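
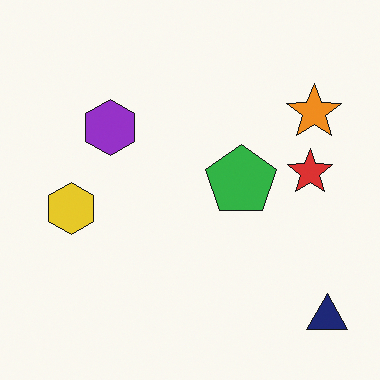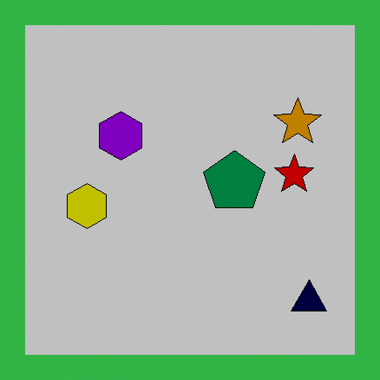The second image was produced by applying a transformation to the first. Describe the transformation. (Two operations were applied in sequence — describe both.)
The second image is the first aggressively posterized, then framed with a green border.

Each flat color has snapped to a coarser quantized level — most visibly, the near-white background has dropped to a flat grey. A solid green frame runs around the edge of the second image, with the content slightly shrunk inside it.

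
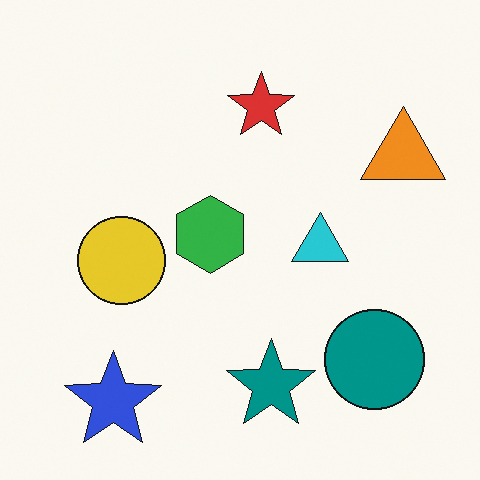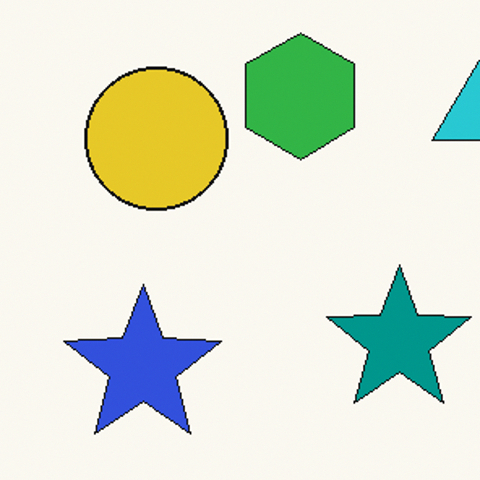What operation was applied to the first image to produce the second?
Cropped tightly and scaled back up.

The visible shapes are larger and the field of view is narrower; shapes near the original edges may be partly or wholly outside the frame — a crop-and-rescale.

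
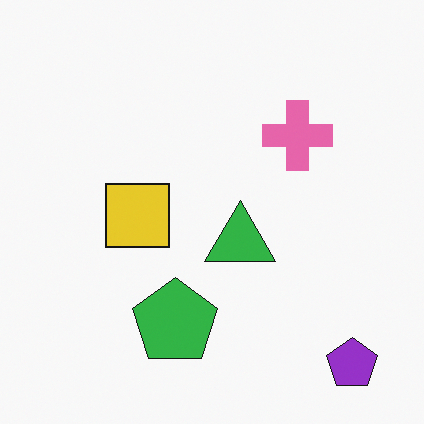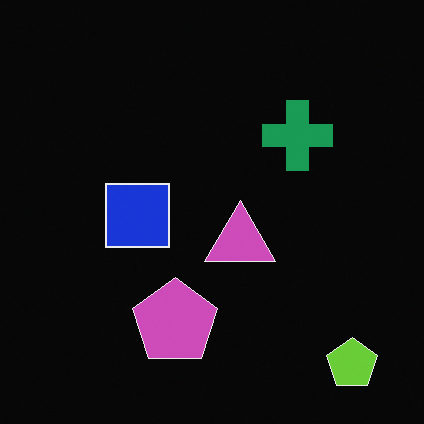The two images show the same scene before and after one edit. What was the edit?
This is the original image color-inverted (negative).

The light background has become dark and every shape's color is its complement — a photographic negative.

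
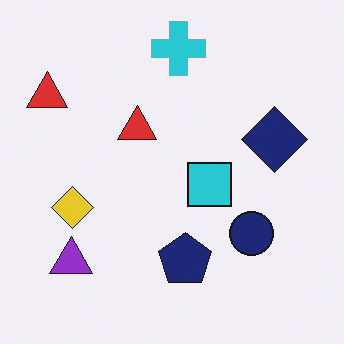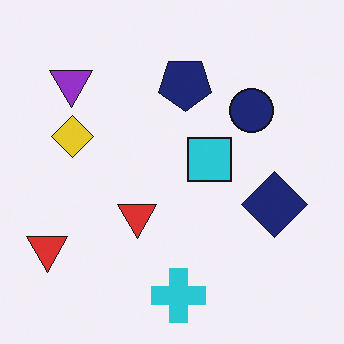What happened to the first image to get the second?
The image was flipped vertically (top ↔ bottom).

The cyan cross is in the top of the first image and the bottom of the second — shapes on opposite sides of the horizontal midline have swapped in a mirror flip.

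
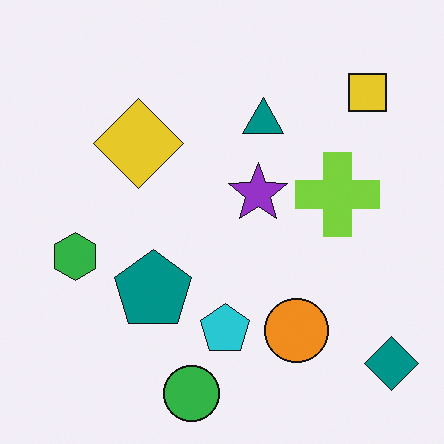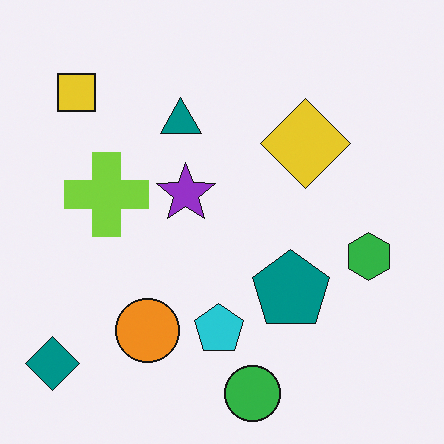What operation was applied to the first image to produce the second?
The second image is the first flipped horizontally (left ↔ right).

The teal diamond is in the bottom-right of the first image and the bottom-left of the second — shapes on opposite sides of the vertical midline have swapped in a mirror flip.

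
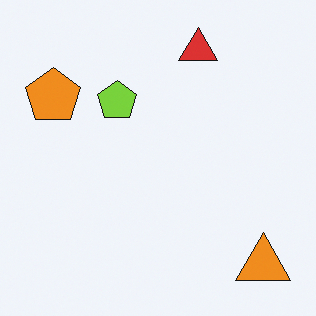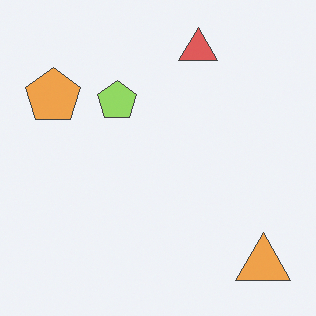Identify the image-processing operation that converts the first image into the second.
This is the original image given slightly reduced contrast.

Tones are pushed toward mid-grey across the whole image — a global contrast change.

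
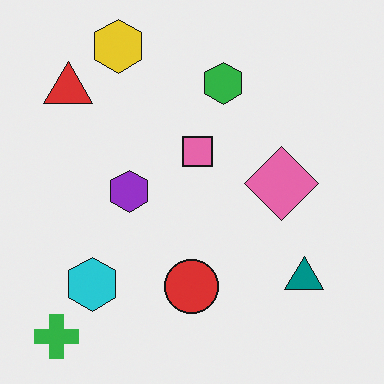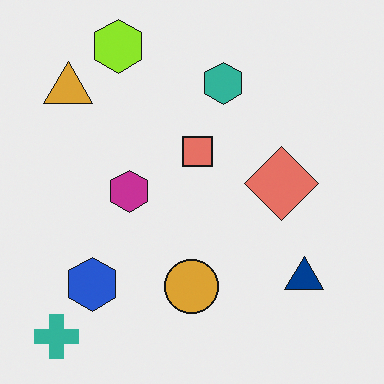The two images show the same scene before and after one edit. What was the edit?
The transformation is: hue-shifted slightly.

Every shape's color has rotated by the same amount around the hue wheel — a uniform hue shift.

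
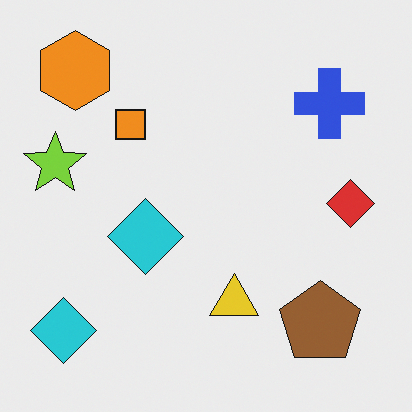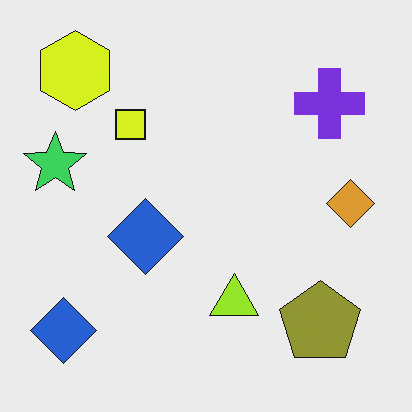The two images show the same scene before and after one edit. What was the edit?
The second image is the first hue-shifted by a small amount.

Every shape's color has rotated by the same amount around the hue wheel — a uniform hue shift.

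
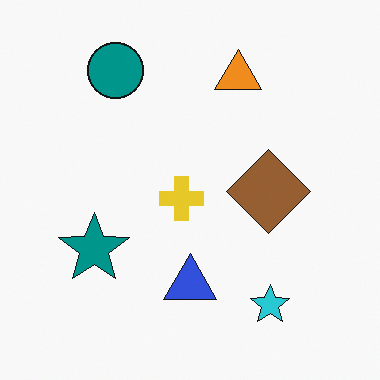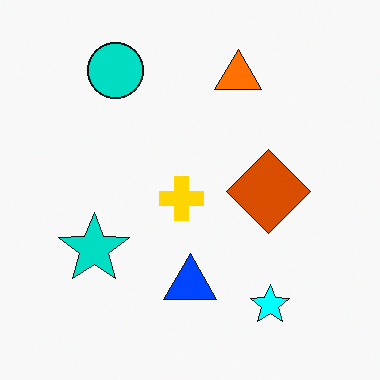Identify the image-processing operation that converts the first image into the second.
The second image is the first heavily oversaturated.

All colors are more vivid — a global saturation change.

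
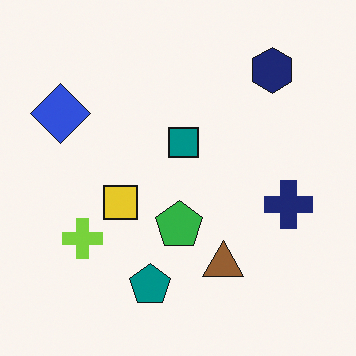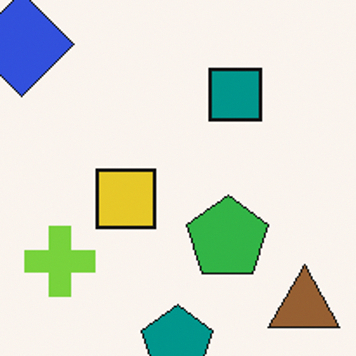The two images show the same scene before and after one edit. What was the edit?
The transformation is: cropped to a noticeably smaller region and rescaled.

The visible shapes are larger and the field of view is narrower; shapes near the original edges may be partly or wholly outside the frame — a crop-and-rescale.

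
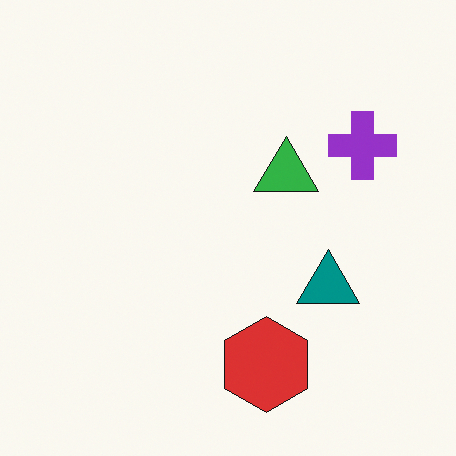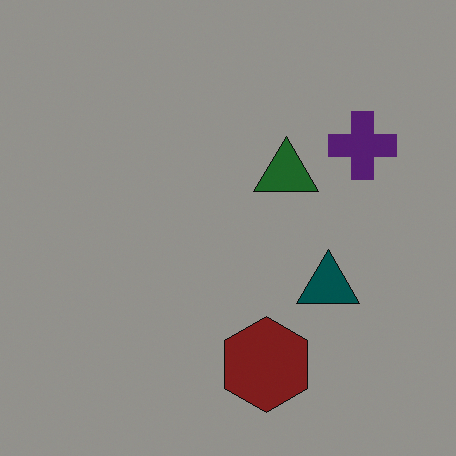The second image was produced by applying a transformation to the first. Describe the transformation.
This is the original image darkened a lot.

Every pixel — background and shapes alike — is uniformly darkened.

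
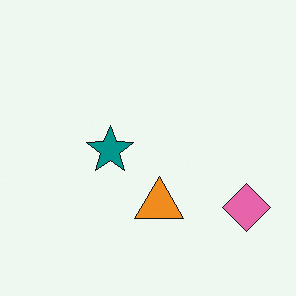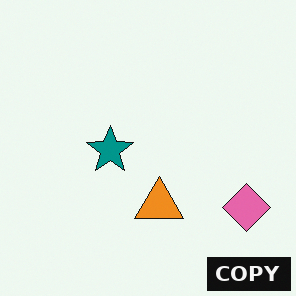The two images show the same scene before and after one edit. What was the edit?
This is the original image watermarked with the text "COPY" in the lower-right corner.

A dark label reading "COPY" appears in the lower-right corner.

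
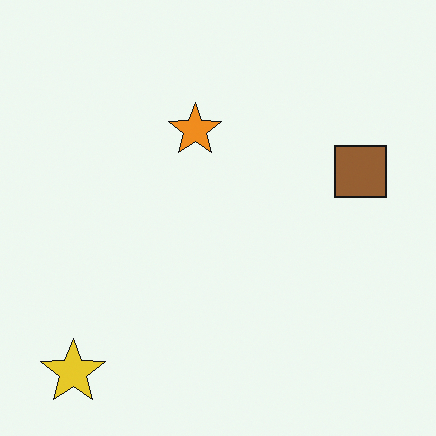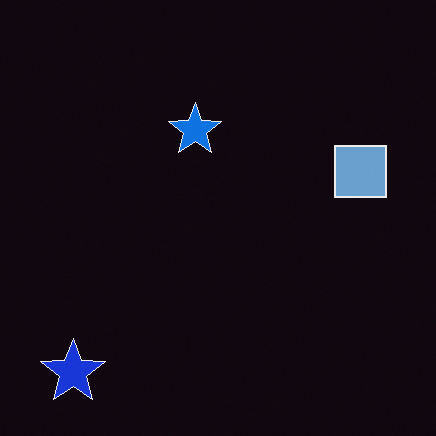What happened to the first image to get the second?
The second image is the first color-inverted (negative).

The light background has become dark and every shape's color is its complement — a photographic negative.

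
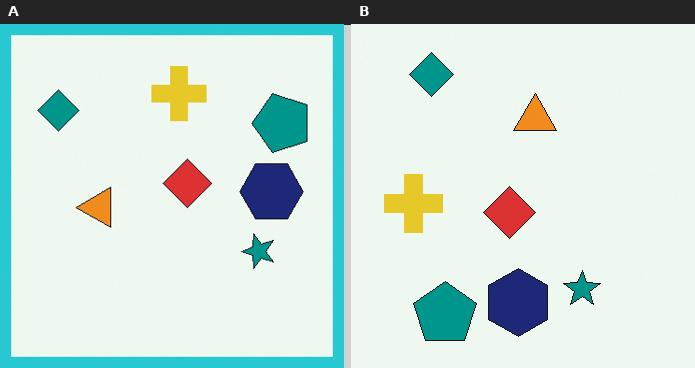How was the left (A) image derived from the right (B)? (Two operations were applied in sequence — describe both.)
The image was transposed (reflected across the top-left ↔ bottom-right diagonal), then framed with a cyan border.

Shapes have swapped their row and column positions — what was in the top-right is now in the bottom-left — a diagonal reflection. A solid cyan frame runs around the edge of the left (A) image, with the content slightly shrunk inside it.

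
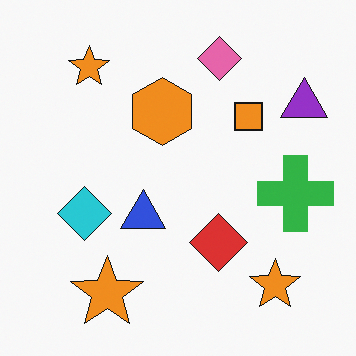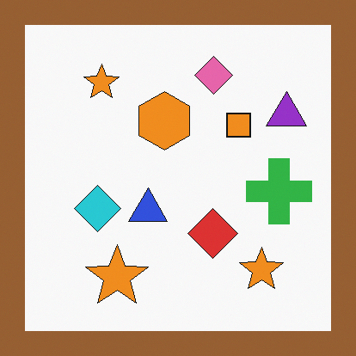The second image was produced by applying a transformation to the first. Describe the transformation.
This is the original image framed with a brown border.

A solid brown frame runs around the edge of the second image, with the content slightly shrunk inside it.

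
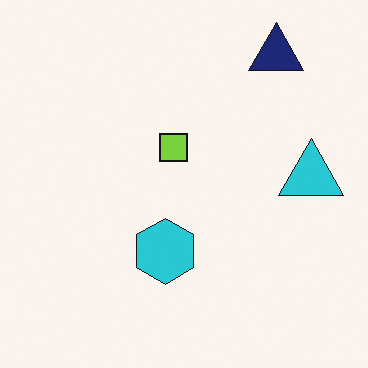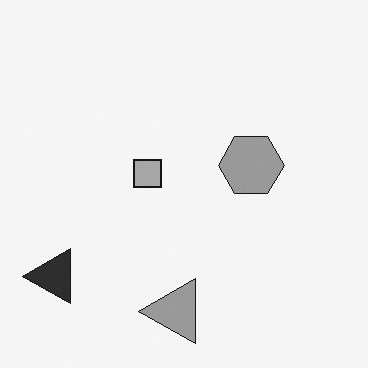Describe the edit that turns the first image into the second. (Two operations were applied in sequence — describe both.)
The transformation is: converted to grayscale, then transposed (reflected across the top-left ↔ bottom-right diagonal).

All color is removed — every shape is now a shade of grey. Shapes have swapped their row and column positions — what was in the top-right is now in the bottom-left — a diagonal reflection.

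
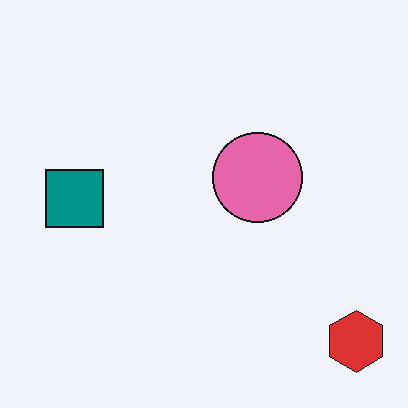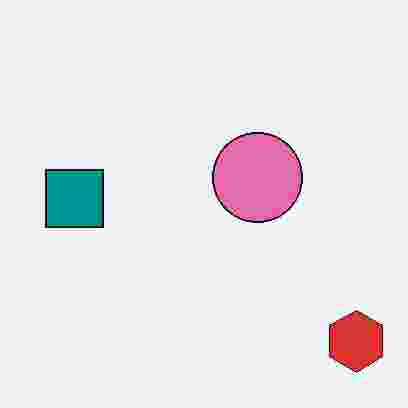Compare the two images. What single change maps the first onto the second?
Degraded with heavy JPEG compression.

Blocky 8×8 compression artifacts appear around shape edges and the flat background shows ringing — characteristic JPEG degradation.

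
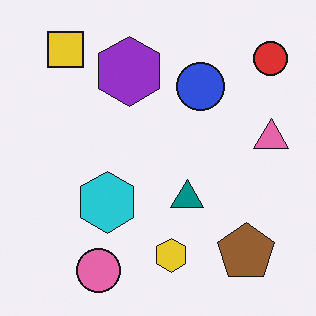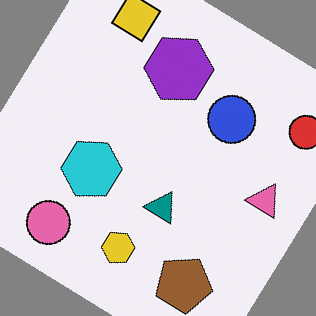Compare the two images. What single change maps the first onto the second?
The image was rotated clockwise by a large amount — several tens of degrees.

Every shape is tilted by the same angle and the image corners show triangular fill wedges — a whole-image rotation by a non-right angle.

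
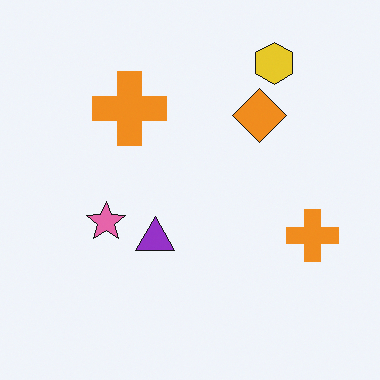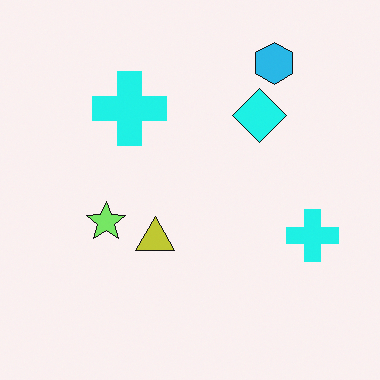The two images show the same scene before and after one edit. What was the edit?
It was hue-shifted noticeably.

Every shape's color has rotated by the same amount around the hue wheel — a uniform hue shift.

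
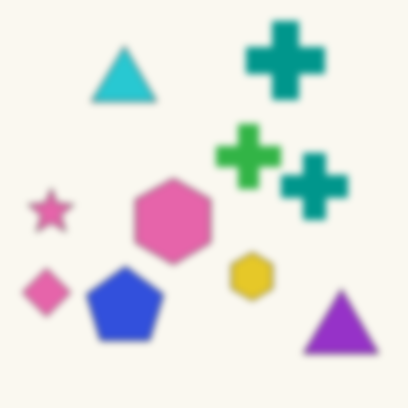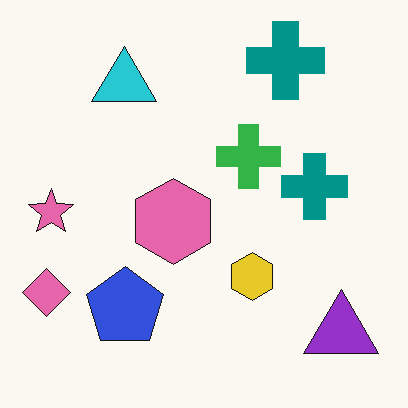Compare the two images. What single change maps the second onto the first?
It was noticeably gaussian-blurred.

Shape edges and outlines are uniformly softened across the whole image.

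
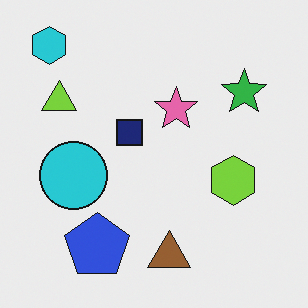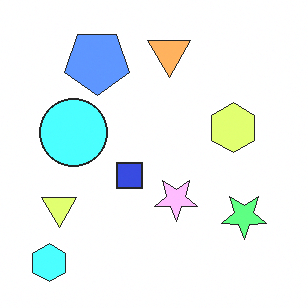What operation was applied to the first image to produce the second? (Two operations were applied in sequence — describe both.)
Brightened a lot, then flipped vertically (top ↔ bottom).

Every pixel — background and shapes alike — is uniformly brightened. The cyan hexagon is in the top-left of the first image and the bottom-left of the second — shapes on opposite sides of the horizontal midline have swapped in a mirror flip.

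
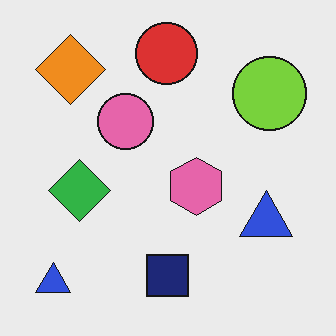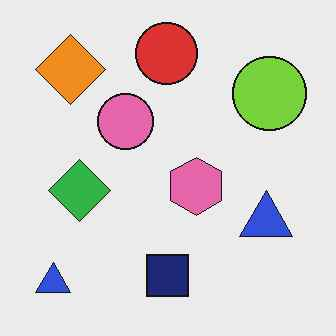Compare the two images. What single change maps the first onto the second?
Given moderate JPEG compression.

Blocky 8×8 compression artifacts appear around shape edges and the flat background shows ringing — characteristic JPEG degradation.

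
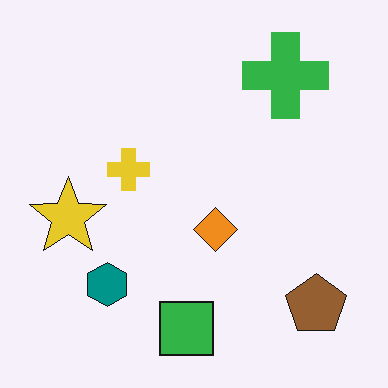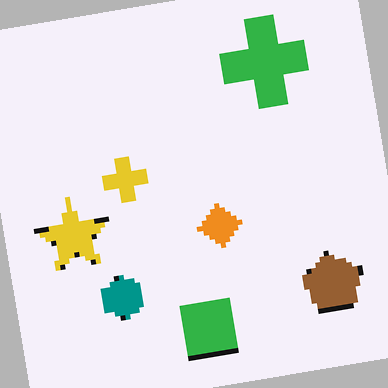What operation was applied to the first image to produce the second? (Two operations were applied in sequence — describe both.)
The transformation is: lightly pixelated (a mild mosaic effect), then rotated counter-clockwise by a small amount.

Shapes are reduced to large square blocks; fine edges and outlines are lost — a downscale-then-upscale (mosaic) effect. Every shape is tilted by the same angle and the image corners show triangular fill wedges — a whole-image rotation by a non-right angle.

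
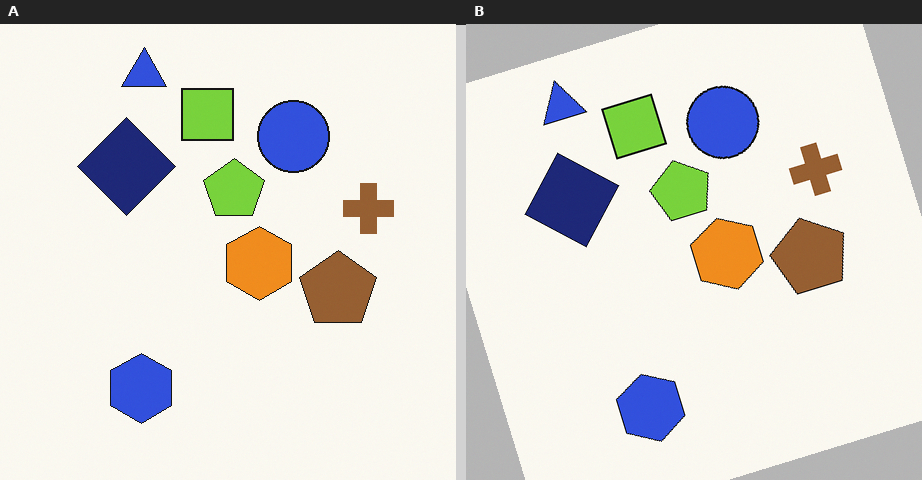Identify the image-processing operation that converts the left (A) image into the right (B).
This is the original image rotated counter-clockwise by a moderate amount.

Every shape is tilted by the same angle and the image corners show triangular fill wedges — a whole-image rotation by a non-right angle.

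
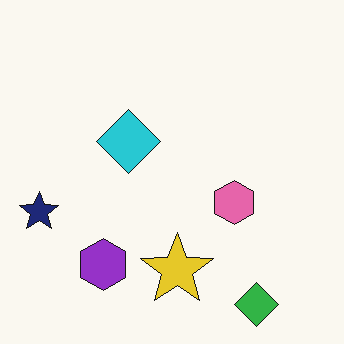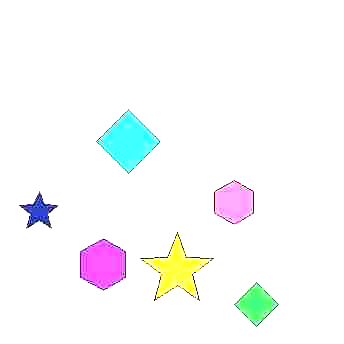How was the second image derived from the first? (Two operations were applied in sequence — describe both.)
It was heavily JPEG-compressed with obvious blocking artifacts, then noticeably brightened.

Blocky 8×8 compression artifacts appear around shape edges and the flat background shows ringing — characteristic JPEG degradation. Every pixel — background and shapes alike — is uniformly brightened.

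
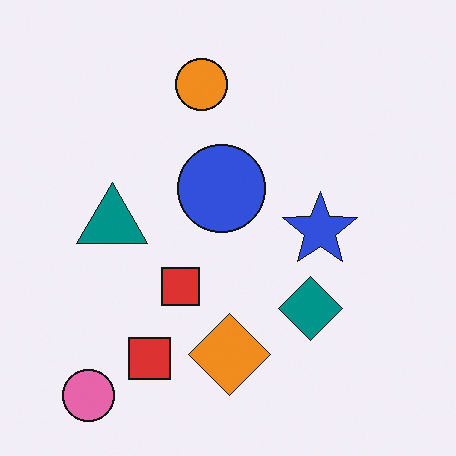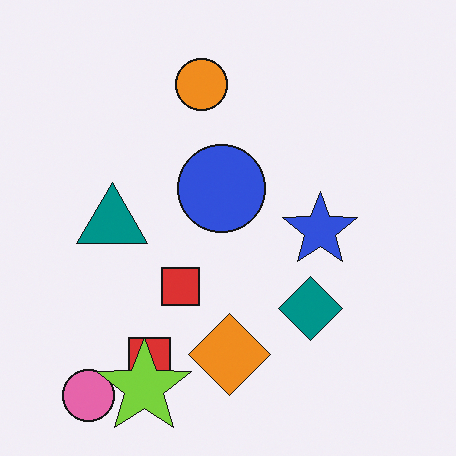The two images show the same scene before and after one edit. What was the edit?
The second image is the first overlaid with an additional lime star.

A lime star appears in the second image that is absent from the first.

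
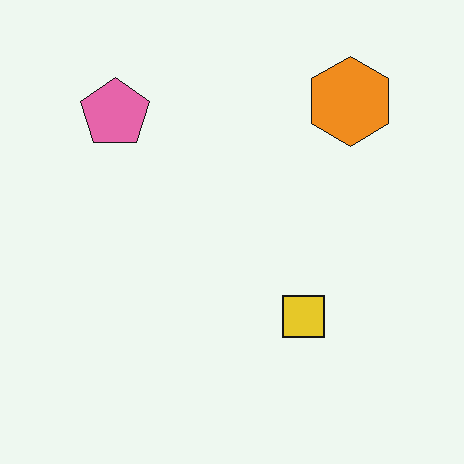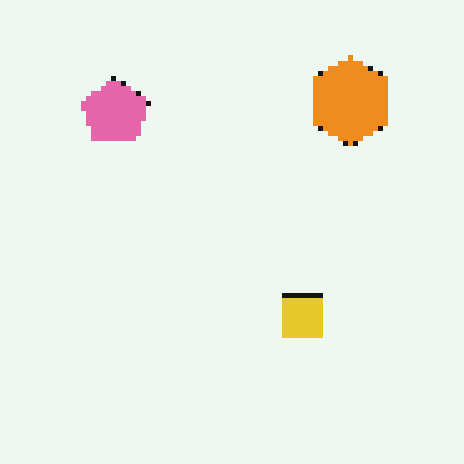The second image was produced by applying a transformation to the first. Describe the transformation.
The image was mildly pixelated.

Shapes are reduced to large square blocks; fine edges and outlines are lost — a downscale-then-upscale (mosaic) effect.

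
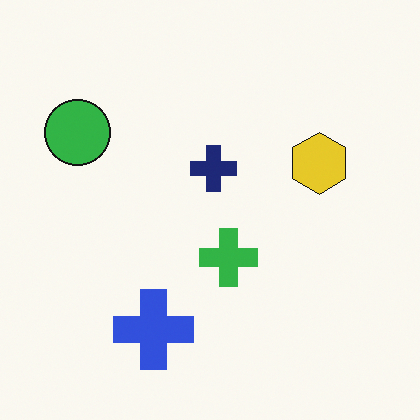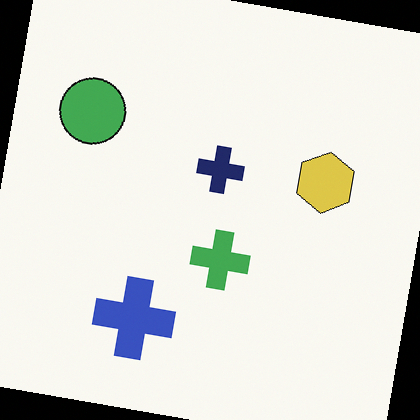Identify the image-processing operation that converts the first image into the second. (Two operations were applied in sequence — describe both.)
The transformation is: rotated clockwise by a slight angle, then slightly desaturated.

Every shape is tilted by the same angle and the image corners show triangular fill wedges — a whole-image rotation by a non-right angle. All colors are more muted and greyish — a global saturation change.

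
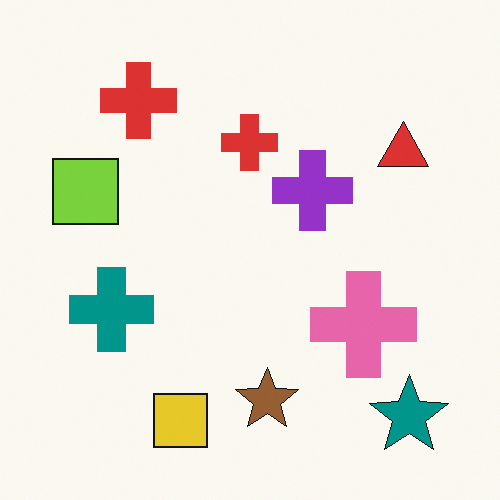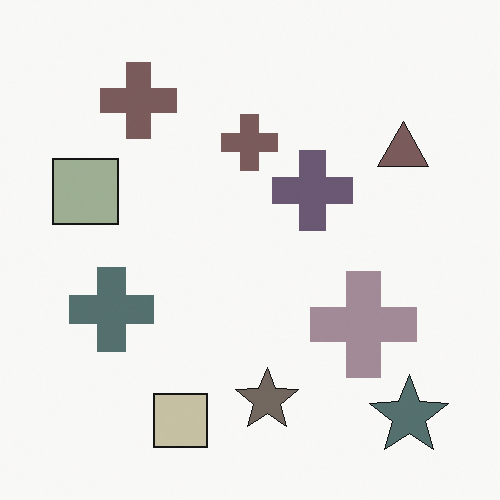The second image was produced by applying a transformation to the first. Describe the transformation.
Heavily desaturated.

All colors are more muted and greyish — a global saturation change.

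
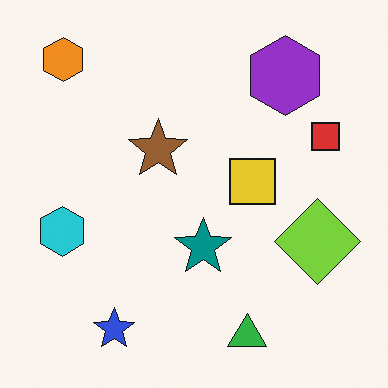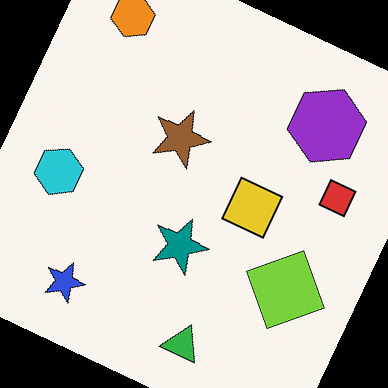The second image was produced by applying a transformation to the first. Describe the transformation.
The image was rotated clockwise by a moderate amount.

Every shape is tilted by the same angle and the image corners show triangular fill wedges — a whole-image rotation by a non-right angle.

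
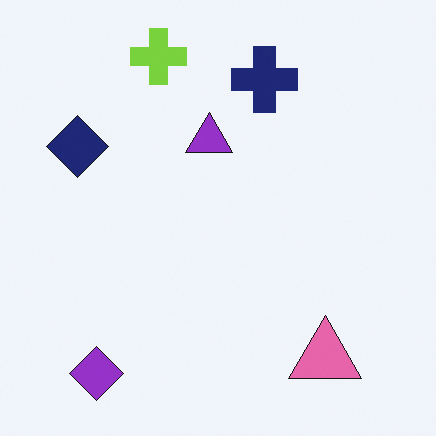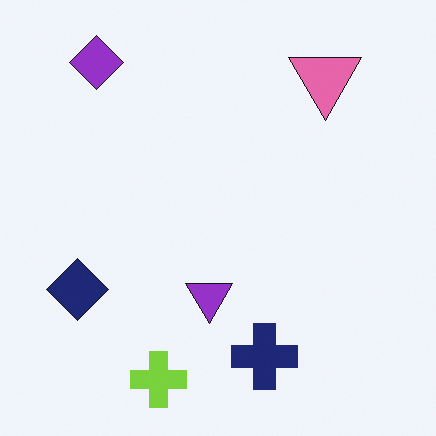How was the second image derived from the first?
The transformation is: flipped vertically (top ↔ bottom).

The lime cross is in the top of the first image and the bottom of the second — shapes on opposite sides of the horizontal midline have swapped in a mirror flip.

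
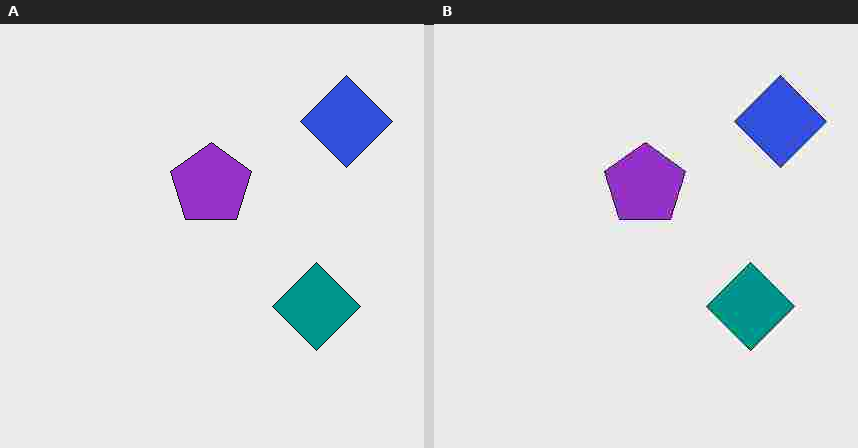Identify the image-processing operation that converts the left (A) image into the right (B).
The image was heavily JPEG-compressed with obvious blocking artifacts.

Blocky 8×8 compression artifacts appear around shape edges and the flat background shows ringing — characteristic JPEG degradation.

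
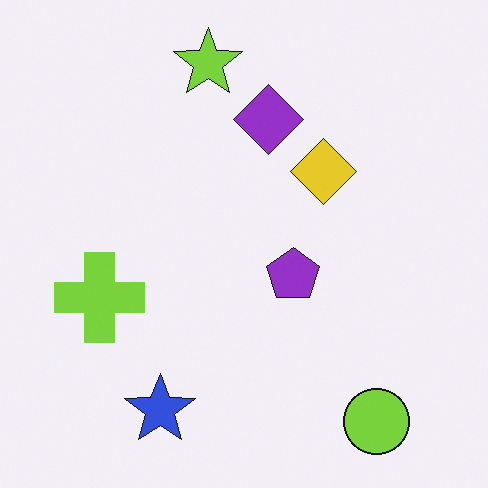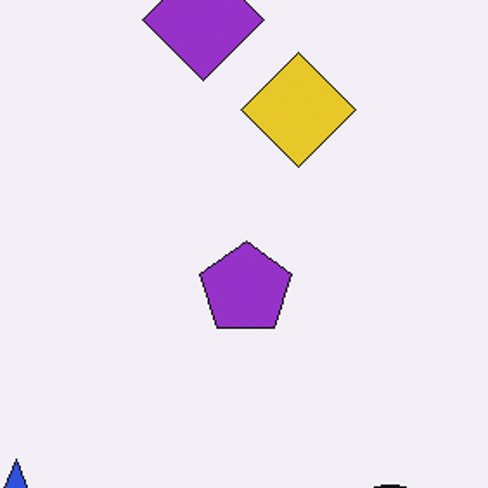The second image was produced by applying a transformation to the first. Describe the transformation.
The transformation is: cropped to a noticeably smaller region and rescaled.

The visible shapes are larger and the field of view is narrower; shapes near the original edges may be partly or wholly outside the frame — a crop-and-rescale.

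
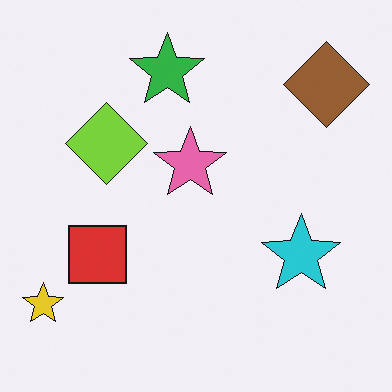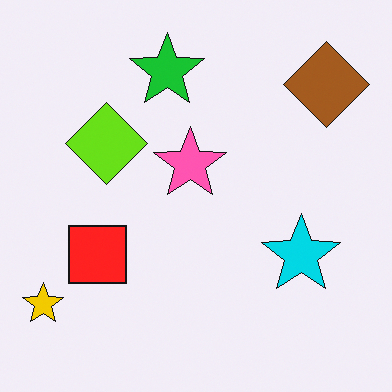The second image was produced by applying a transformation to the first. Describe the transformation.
This is the original image slightly oversaturated.

All colors are more vivid — a global saturation change.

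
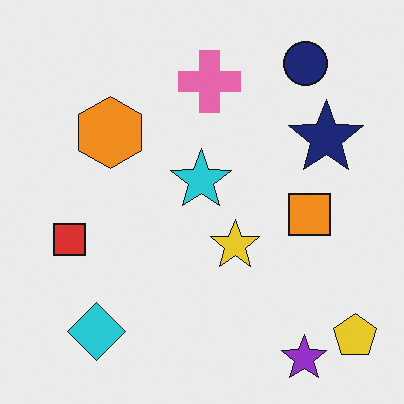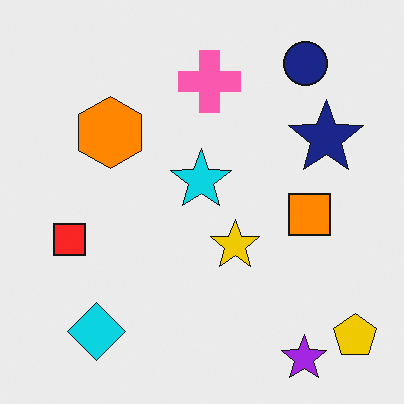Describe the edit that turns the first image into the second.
The second image is the first slightly oversaturated.

All colors are more vivid — a global saturation change.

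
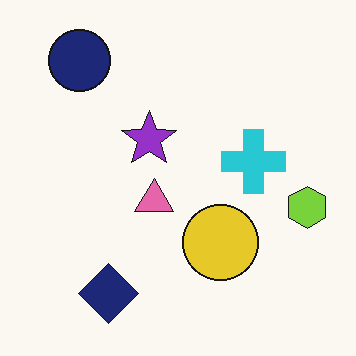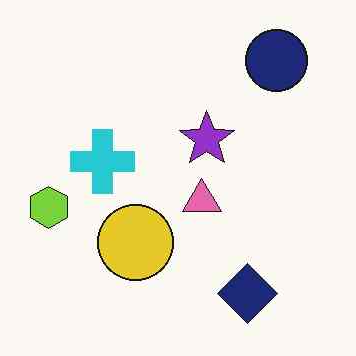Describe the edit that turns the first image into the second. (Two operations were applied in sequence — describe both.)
Given moderate JPEG compression, then flipped horizontally (left ↔ right).

Blocky 8×8 compression artifacts appear around shape edges and the flat background shows ringing — characteristic JPEG degradation. The lime hexagon is in the right of the first image and the left of the second — shapes on opposite sides of the vertical midline have swapped in a mirror flip.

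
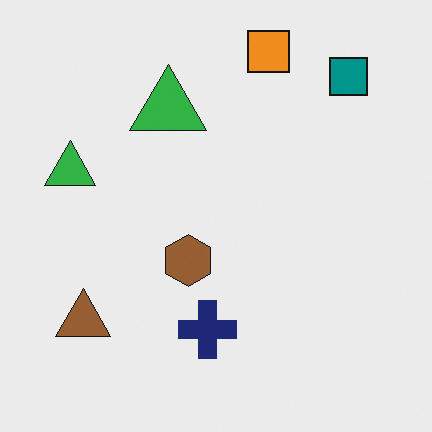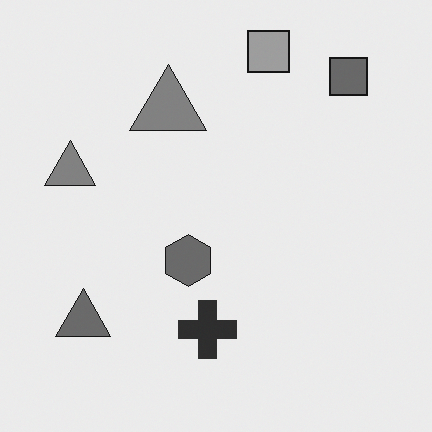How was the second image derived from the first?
The second image is the first converted to grayscale.

All color is removed — every shape is now a shade of grey.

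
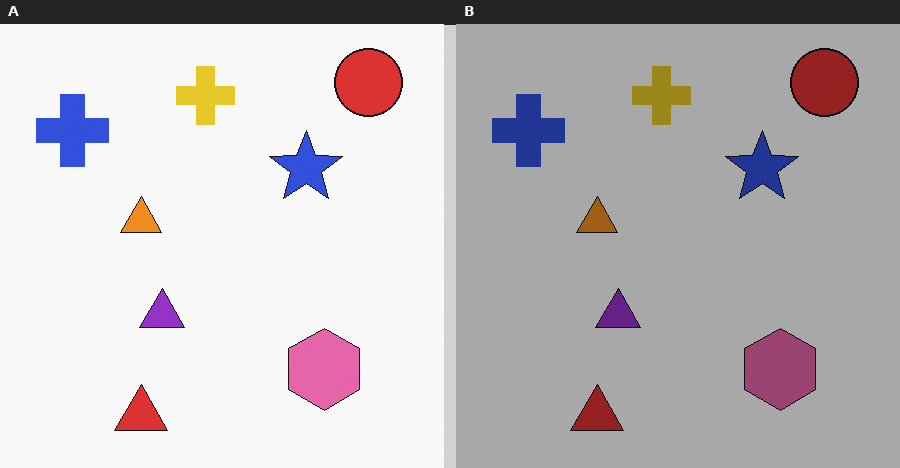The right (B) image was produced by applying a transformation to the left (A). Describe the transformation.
The image was noticeably darkened.

Every pixel — background and shapes alike — is uniformly darkened.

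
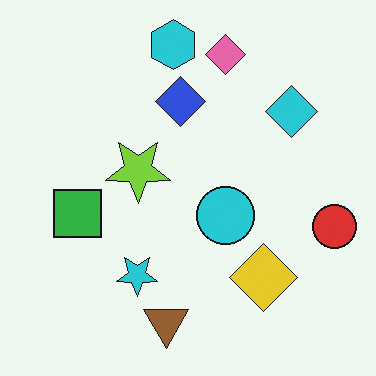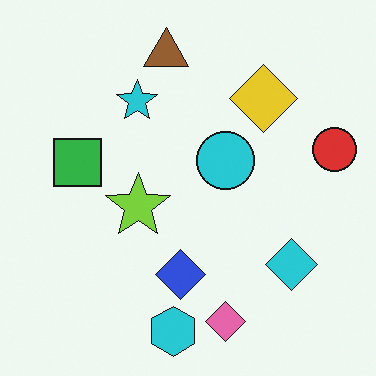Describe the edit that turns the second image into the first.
Flipped vertically (top ↔ bottom).

The cyan hexagon is in the bottom of the second image and the top of the first — shapes on opposite sides of the horizontal midline have swapped in a mirror flip.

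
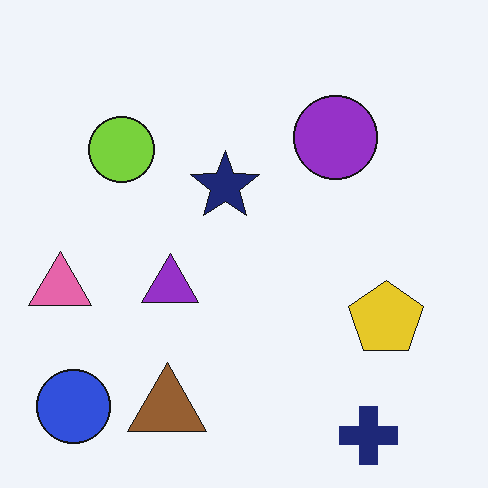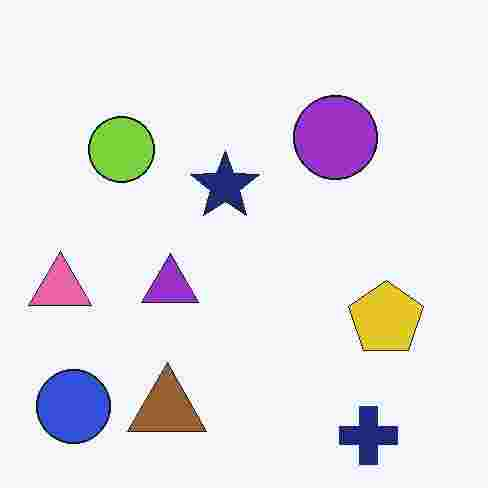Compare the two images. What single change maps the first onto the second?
This is the original image heavily JPEG-compressed with obvious blocking artifacts.

Blocky 8×8 compression artifacts appear around shape edges and the flat background shows ringing — characteristic JPEG degradation.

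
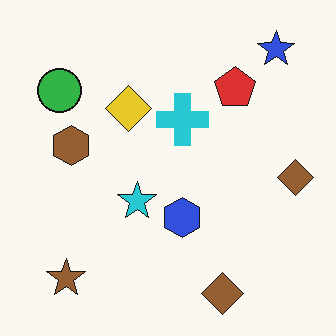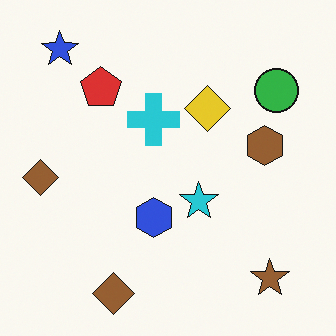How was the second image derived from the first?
Flipped horizontally (left ↔ right).

The green circle is in the top-left of the first image and the top-right of the second — shapes on opposite sides of the vertical midline have swapped in a mirror flip.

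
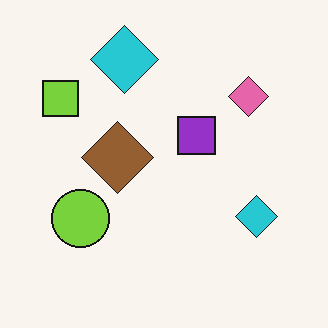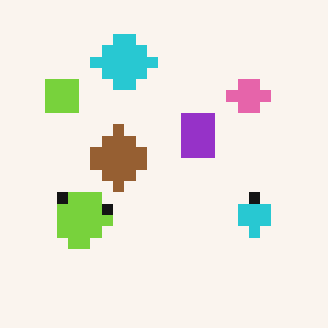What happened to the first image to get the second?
The transformation is: heavily pixelated into large blocks.

Shapes are reduced to large square blocks; fine edges and outlines are lost — a downscale-then-upscale (mosaic) effect.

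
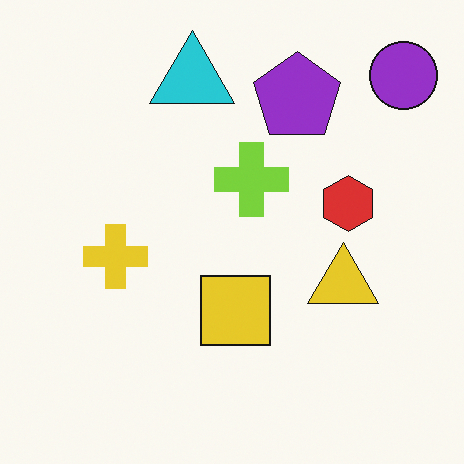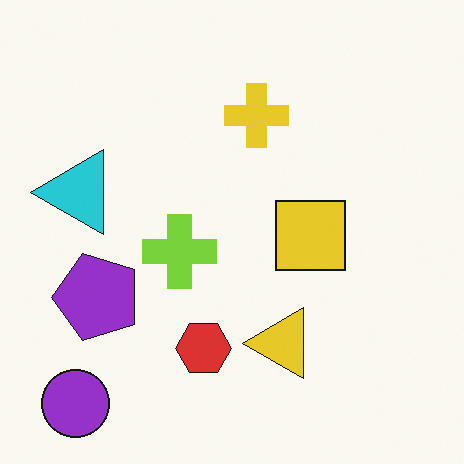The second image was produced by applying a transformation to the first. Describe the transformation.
This is the original image transposed (reflected across the top-left ↔ bottom-right diagonal).

Shapes have swapped their row and column positions — what was in the top-right is now in the bottom-left — a diagonal reflection.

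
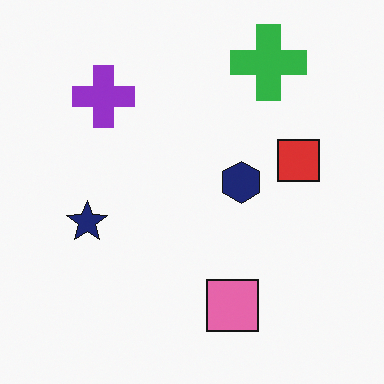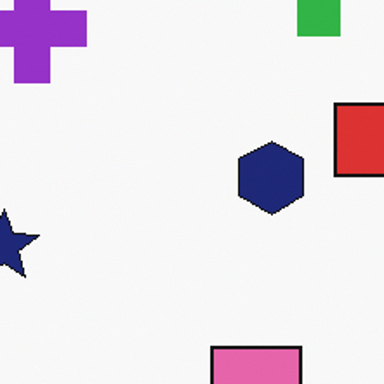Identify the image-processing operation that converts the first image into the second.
This is the original image cropped to a noticeably smaller region and rescaled.

The visible shapes are larger and the field of view is narrower; shapes near the original edges may be partly or wholly outside the frame — a crop-and-rescale.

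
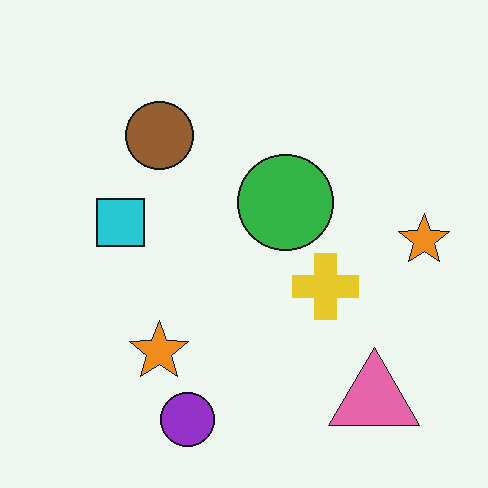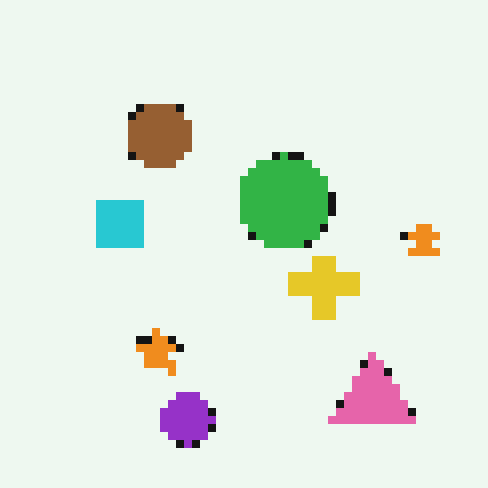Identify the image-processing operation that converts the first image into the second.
The image was pixelated into visible square blocks.

Shapes are reduced to large square blocks; fine edges and outlines are lost — a downscale-then-upscale (mosaic) effect.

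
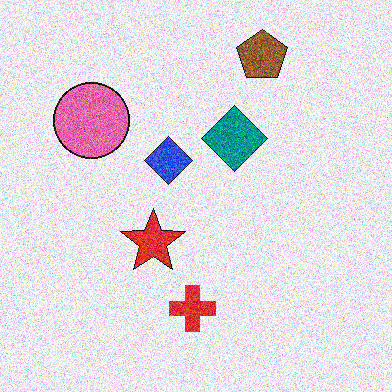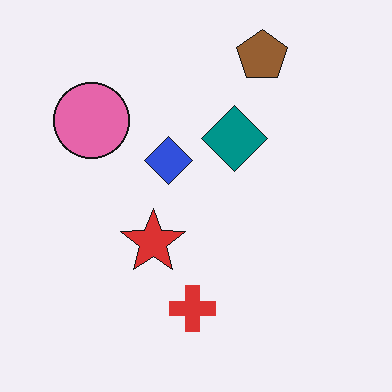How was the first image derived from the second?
The first image is the second degraded with strong gaussian noise.

Random speckle covers the whole image, including the flat background.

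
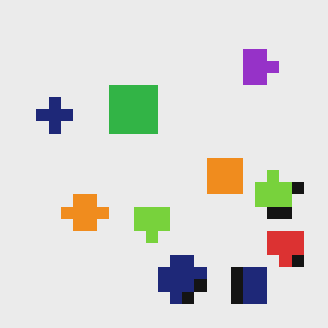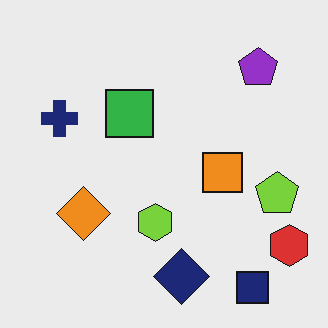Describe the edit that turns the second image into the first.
Coarsely pixelated.

Shapes are reduced to large square blocks; fine edges and outlines are lost — a downscale-then-upscale (mosaic) effect.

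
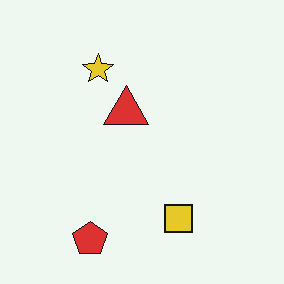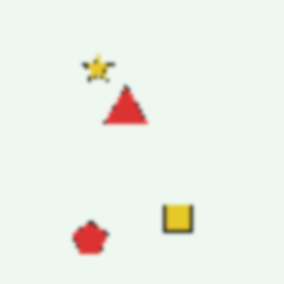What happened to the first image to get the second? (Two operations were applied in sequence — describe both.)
The transformation is: mildly pixelated, then given a subtle gaussian blur.

Shapes are reduced to large square blocks; fine edges and outlines are lost — a downscale-then-upscale (mosaic) effect. Shape edges and outlines are uniformly softened across the whole image.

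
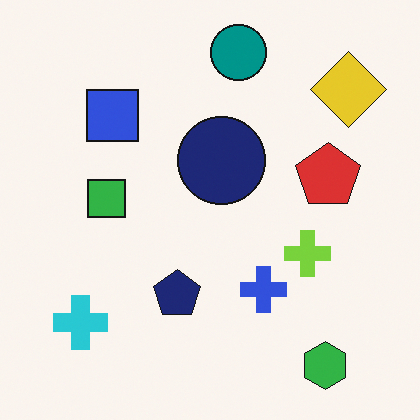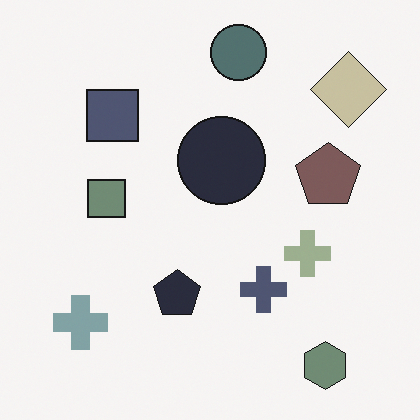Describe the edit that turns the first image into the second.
It was made much more muted (saturation change).

All colors are more muted and greyish — a global saturation change.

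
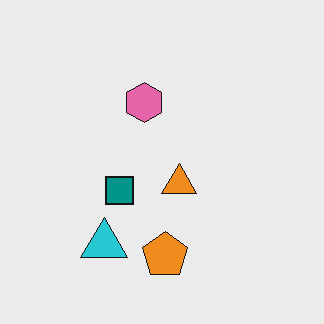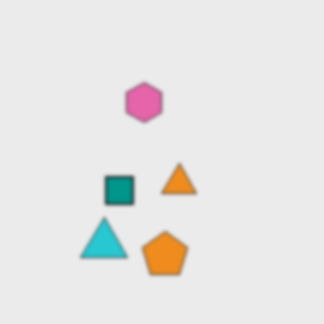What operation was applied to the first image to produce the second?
The second image is the first slightly softened.

Shape edges and outlines are uniformly softened across the whole image.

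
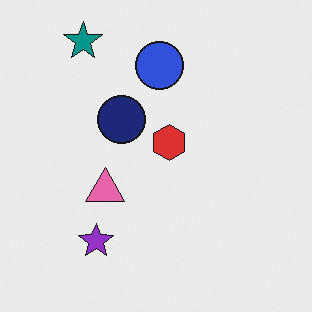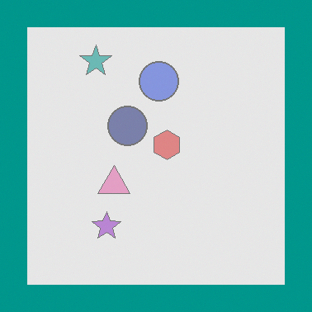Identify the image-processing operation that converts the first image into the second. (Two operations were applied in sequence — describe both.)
Washed out (contrast reduced), then framed with a teal border.

Tones are pushed toward mid-grey across the whole image — a global contrast change. A solid teal frame runs around the edge of the second image, with the content slightly shrunk inside it.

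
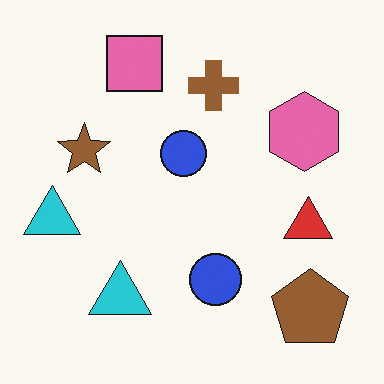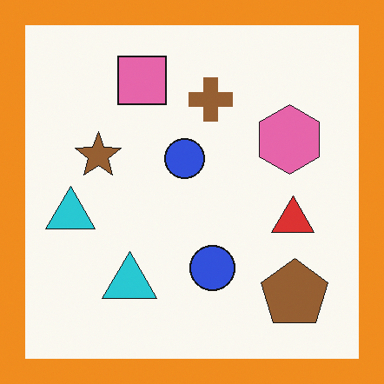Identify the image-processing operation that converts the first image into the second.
It was framed with a orange border.

A solid orange frame runs around the edge of the second image, with the content slightly shrunk inside it.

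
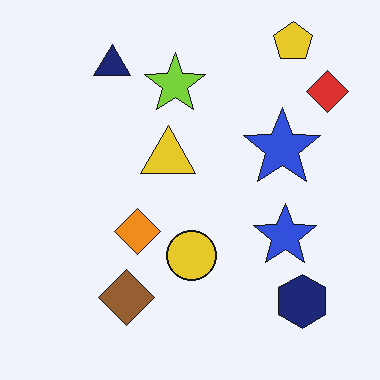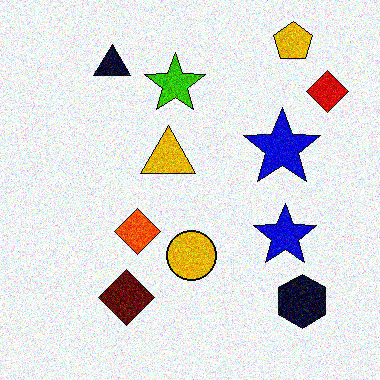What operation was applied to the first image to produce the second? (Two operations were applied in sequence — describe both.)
The image was boosted in contrast, then degraded with strong gaussian noise.

Tones are pushed away from mid-grey across the whole image — a global contrast change. Random speckle covers the whole image, including the flat background.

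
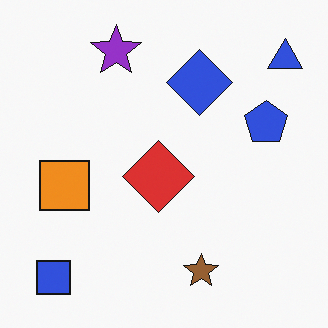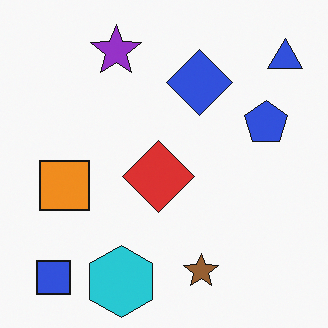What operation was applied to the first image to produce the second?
The image was overlaid with an additional cyan hexagon.

A cyan hexagon appears in the second image that is absent from the first.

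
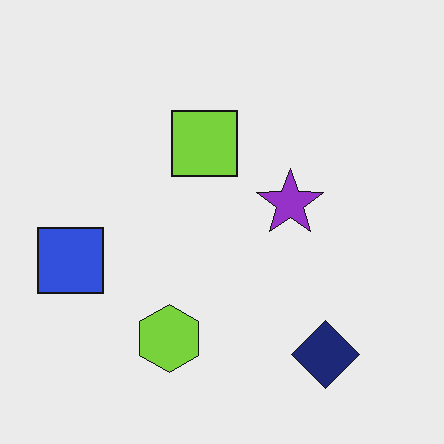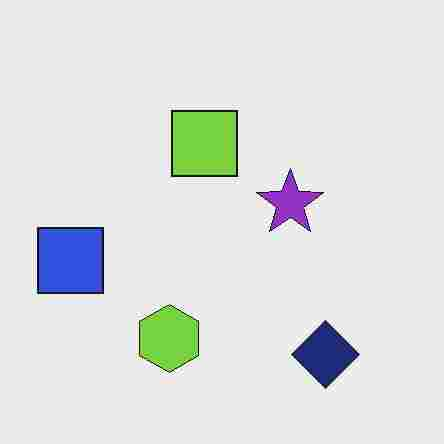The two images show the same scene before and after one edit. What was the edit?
This is the original image degraded with heavy JPEG compression.

Blocky 8×8 compression artifacts appear around shape edges and the flat background shows ringing — characteristic JPEG degradation.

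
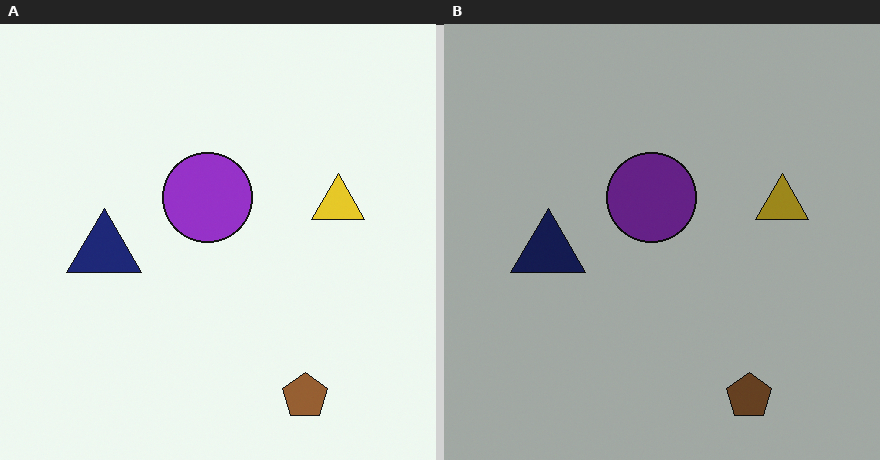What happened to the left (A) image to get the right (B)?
Noticeably darkened.

Every pixel — background and shapes alike — is uniformly darkened.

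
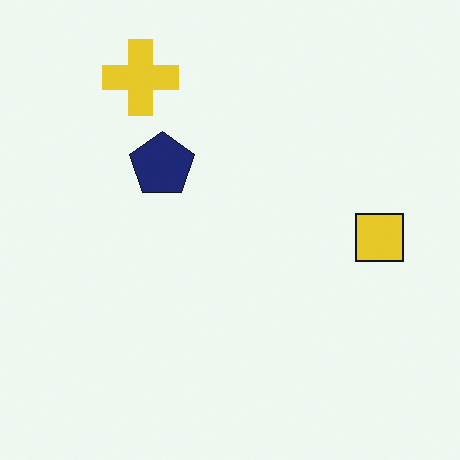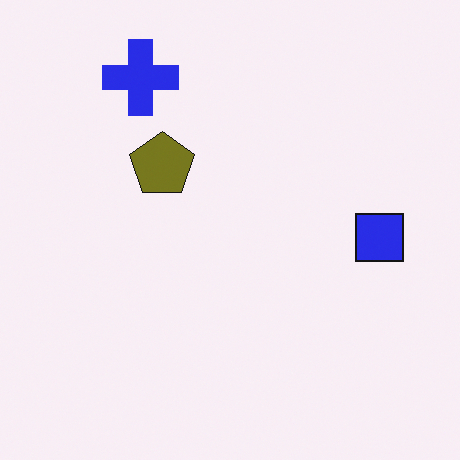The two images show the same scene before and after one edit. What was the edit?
The image was hue-shifted by a large amount.

Every shape's color has rotated by the same amount around the hue wheel — a uniform hue shift.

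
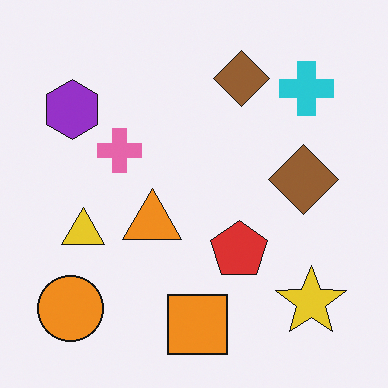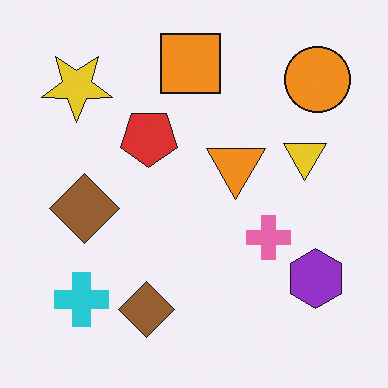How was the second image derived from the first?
The second image is the first rotated 180°.

The orange circle sits in the bottom-left of the first image and the top-right of the second — consistent with a whole-image 180° rotation.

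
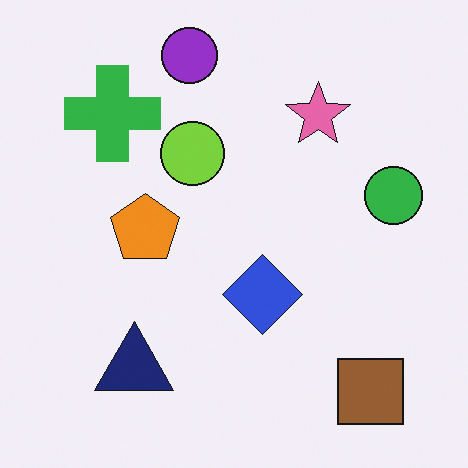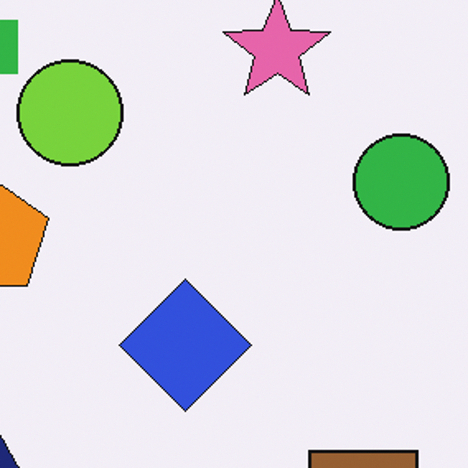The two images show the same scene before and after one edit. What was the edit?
The second image is the first cropped to a noticeably smaller region and rescaled.

The visible shapes are larger and the field of view is narrower; shapes near the original edges may be partly or wholly outside the frame — a crop-and-rescale.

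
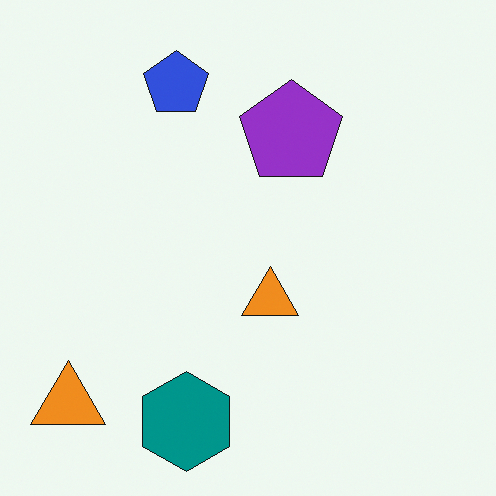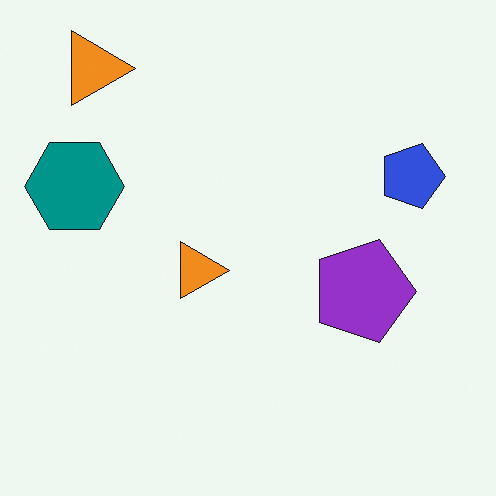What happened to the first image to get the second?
The transformation is: rotated 90° clockwise.

The teal hexagon sits in the bottom of the first image and the left of the second — consistent with a whole-image 90° clockwise rotation.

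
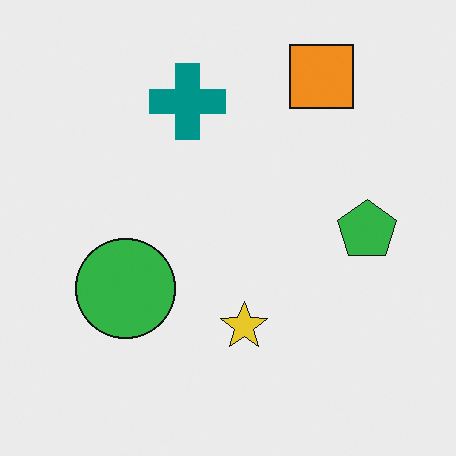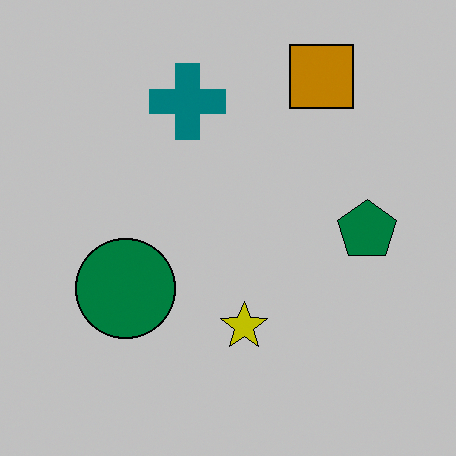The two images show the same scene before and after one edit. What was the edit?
It was heavily posterized to just a handful of flat colors.

Each flat color has snapped to a coarser quantized level — most visibly, the near-white background has dropped to a flat grey.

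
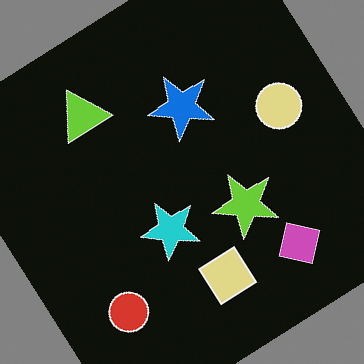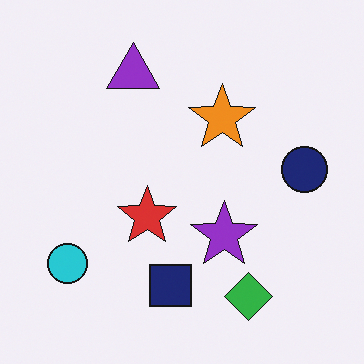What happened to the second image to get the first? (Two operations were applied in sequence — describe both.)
The transformation is: color-inverted (negative), then rotated counter-clockwise by a large amount — several tens of degrees.

The light background has become dark and every shape's color is its complement — a photographic negative. Every shape is tilted by the same angle and the image corners show triangular fill wedges — a whole-image rotation by a non-right angle.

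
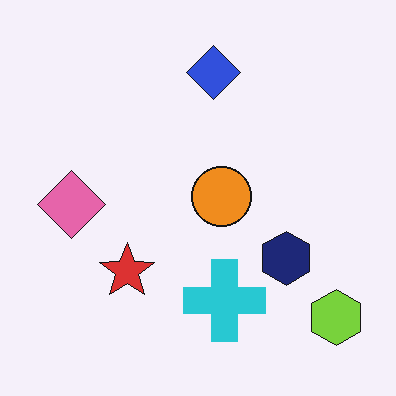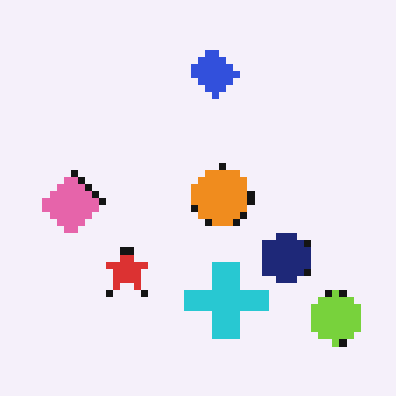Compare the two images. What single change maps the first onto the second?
Moderately pixelated.

Shapes are reduced to large square blocks; fine edges and outlines are lost — a downscale-then-upscale (mosaic) effect.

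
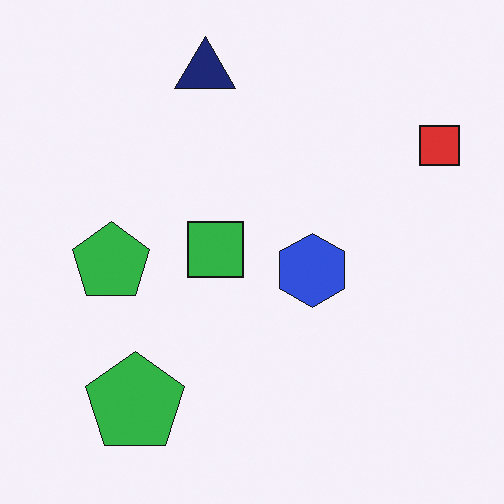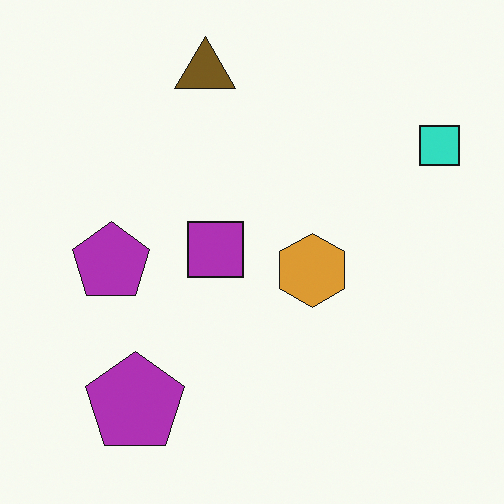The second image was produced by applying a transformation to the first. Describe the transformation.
This is the original image hue-shifted by a large amount.

Every shape's color has rotated by the same amount around the hue wheel — a uniform hue shift.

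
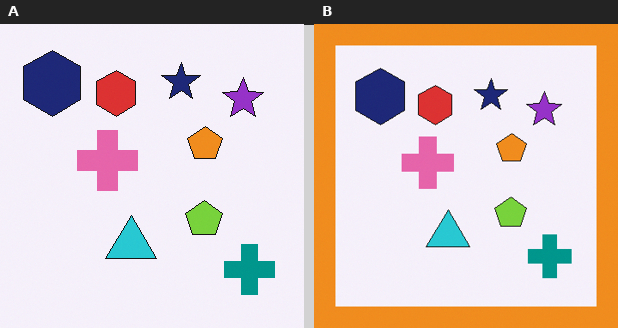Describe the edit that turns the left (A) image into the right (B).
It was framed with a orange border.

A solid orange frame runs around the edge of the right (B) image, with the content slightly shrunk inside it.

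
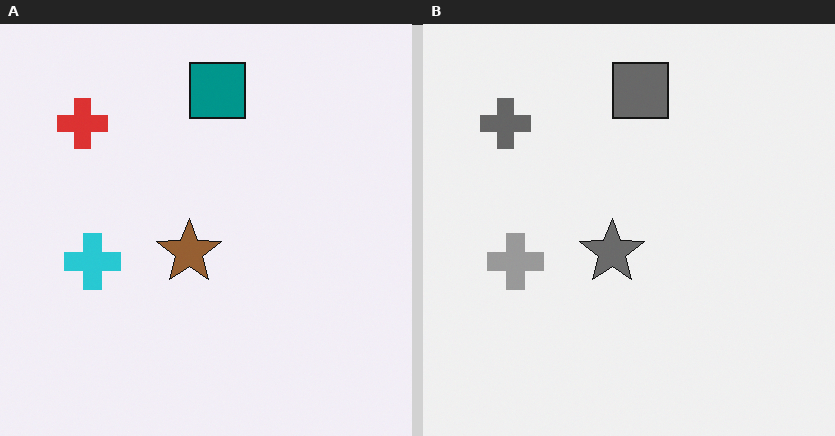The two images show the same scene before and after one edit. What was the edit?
It was converted to grayscale.

All color is removed — every shape is now a shade of grey.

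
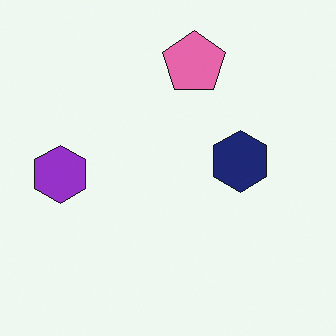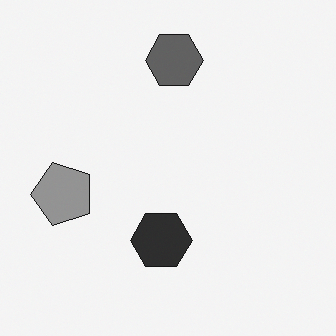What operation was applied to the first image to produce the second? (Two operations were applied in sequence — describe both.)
Converted to grayscale, then transposed (reflected across the top-left ↔ bottom-right diagonal).

All color is removed — every shape is now a shade of grey. Shapes have swapped their row and column positions — what was in the top-right is now in the bottom-left — a diagonal reflection.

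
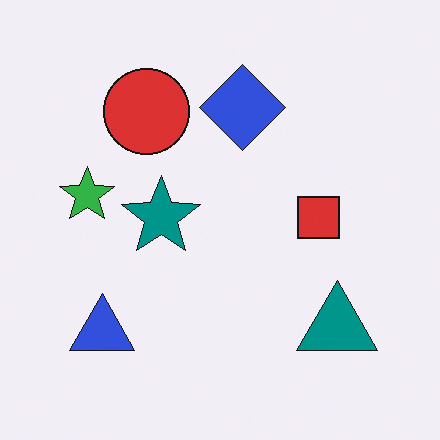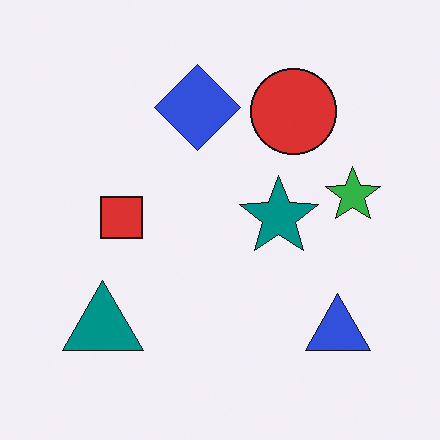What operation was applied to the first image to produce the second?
It was flipped horizontally (left ↔ right).

The green star is in the left of the first image and the right of the second — shapes on opposite sides of the vertical midline have swapped in a mirror flip.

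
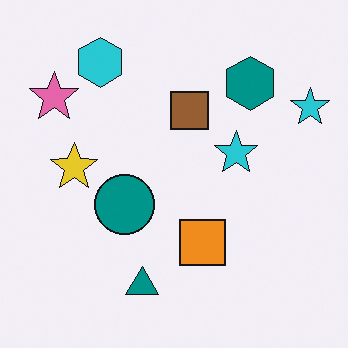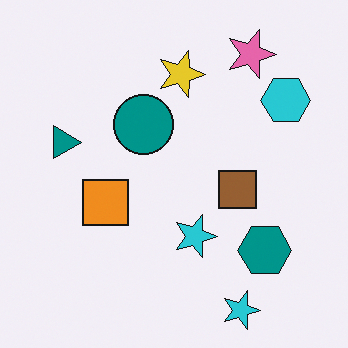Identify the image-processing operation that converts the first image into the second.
The image was rotated 90° clockwise.

The pink star sits in the top-left of the first image and the top-right of the second — consistent with a whole-image 90° clockwise rotation.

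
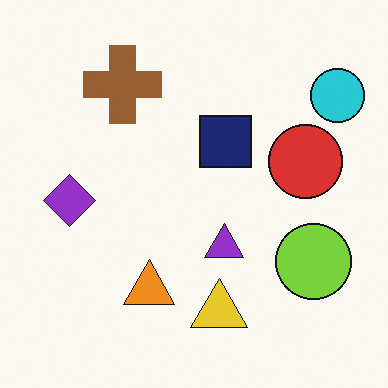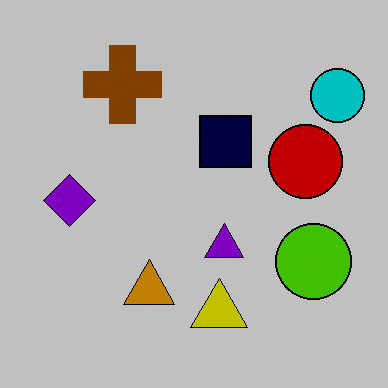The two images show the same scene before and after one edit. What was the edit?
The second image is the first aggressively posterized.

Each flat color has snapped to a coarser quantized level — most visibly, the near-white background has dropped to a flat grey.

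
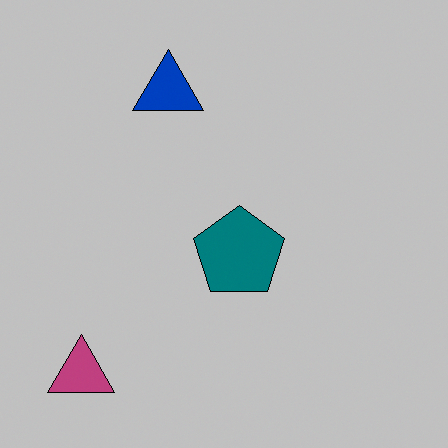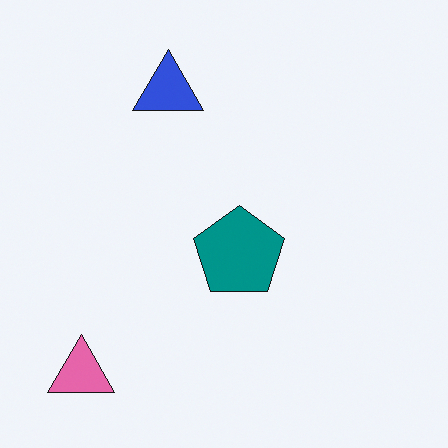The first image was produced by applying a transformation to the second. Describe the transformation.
It was aggressively posterized.

Each flat color has snapped to a coarser quantized level — most visibly, the near-white background has dropped to a flat grey.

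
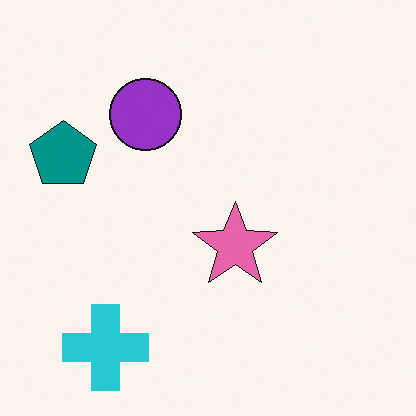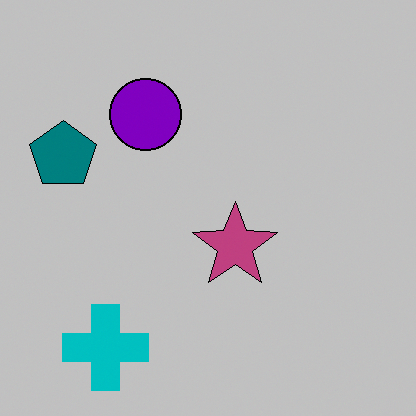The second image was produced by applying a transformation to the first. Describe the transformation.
The second image is the first aggressively posterized.

Each flat color has snapped to a coarser quantized level — most visibly, the near-white background has dropped to a flat grey.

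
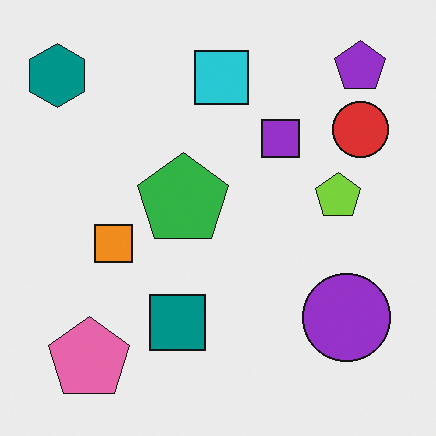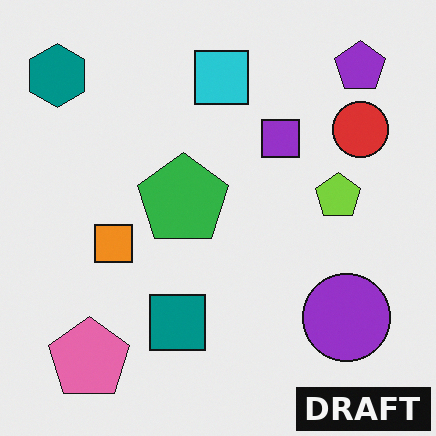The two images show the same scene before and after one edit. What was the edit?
The second image is the first watermarked with the text "DRAFT" in the lower-right corner.

A dark label reading "DRAFT" appears in the lower-right corner.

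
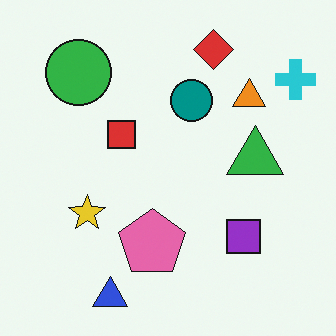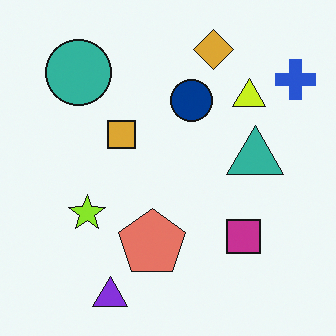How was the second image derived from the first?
The second image is the first hue-shifted by a small amount.

Every shape's color has rotated by the same amount around the hue wheel — a uniform hue shift.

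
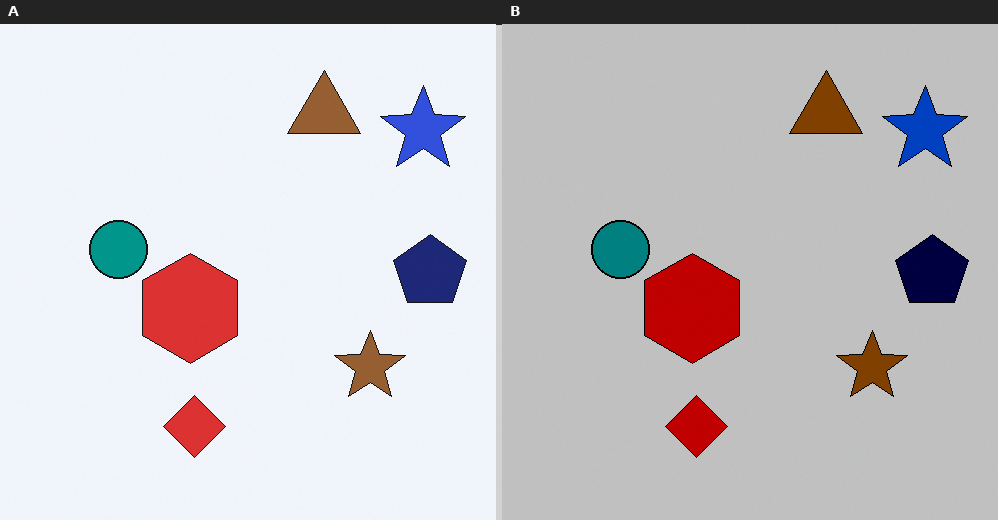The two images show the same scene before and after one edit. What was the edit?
It was heavily posterized to just a handful of flat colors.

Each flat color has snapped to a coarser quantized level — most visibly, the near-white background has dropped to a flat grey.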